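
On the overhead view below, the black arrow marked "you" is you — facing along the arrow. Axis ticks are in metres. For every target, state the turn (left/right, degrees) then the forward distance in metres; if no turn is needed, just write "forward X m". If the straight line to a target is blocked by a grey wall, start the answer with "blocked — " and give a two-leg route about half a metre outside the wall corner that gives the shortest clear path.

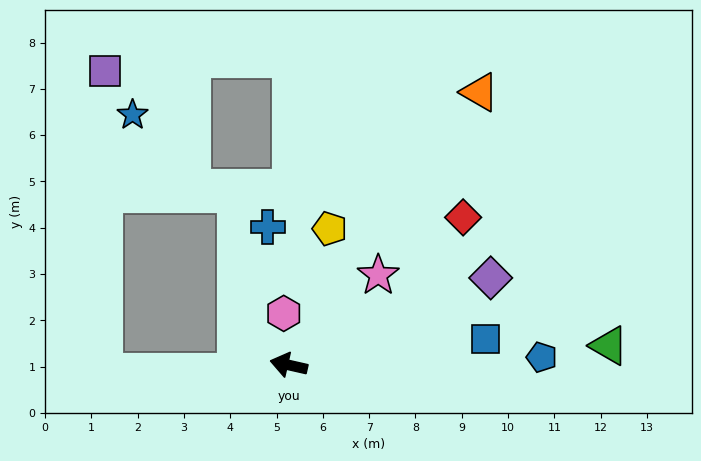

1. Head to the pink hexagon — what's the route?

turn right 72°, forward 1.1 m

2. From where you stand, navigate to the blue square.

turn right 160°, forward 4.3 m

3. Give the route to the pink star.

turn right 122°, forward 2.7 m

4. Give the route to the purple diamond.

turn right 144°, forward 4.7 m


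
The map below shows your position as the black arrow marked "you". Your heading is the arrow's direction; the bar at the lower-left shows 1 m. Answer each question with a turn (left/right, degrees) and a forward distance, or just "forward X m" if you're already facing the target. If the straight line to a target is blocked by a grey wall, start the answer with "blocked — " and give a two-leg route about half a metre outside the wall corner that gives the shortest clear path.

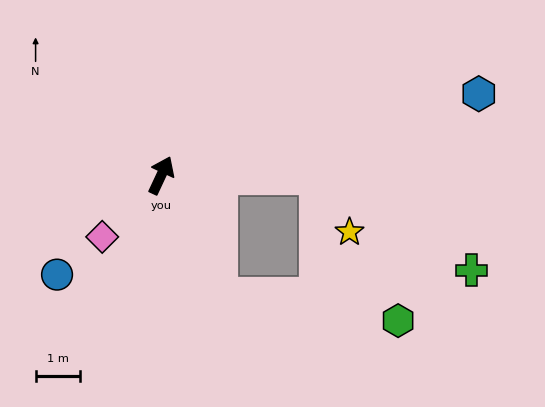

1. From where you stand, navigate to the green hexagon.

blocked — turn right 129°, forward 3.0 m, then turn left 56°, forward 4.1 m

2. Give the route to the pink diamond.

turn left 161°, forward 1.9 m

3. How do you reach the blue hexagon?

turn right 51°, forward 7.4 m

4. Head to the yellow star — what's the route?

blocked — turn right 65°, forward 3.6 m, then turn right 60°, forward 1.4 m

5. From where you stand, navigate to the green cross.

blocked — turn right 65°, forward 3.6 m, then turn right 31°, forward 4.1 m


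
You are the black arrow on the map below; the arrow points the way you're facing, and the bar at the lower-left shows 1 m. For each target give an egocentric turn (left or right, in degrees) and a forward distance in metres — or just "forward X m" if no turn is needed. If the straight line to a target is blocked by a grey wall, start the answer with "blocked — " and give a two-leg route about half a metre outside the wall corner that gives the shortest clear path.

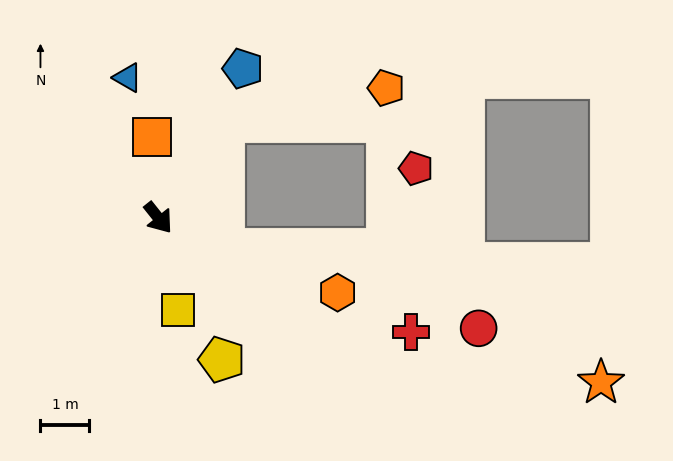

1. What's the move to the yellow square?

turn right 26°, forward 1.9 m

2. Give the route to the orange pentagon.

blocked — turn left 107°, forward 2.4 m, then turn right 44°, forward 3.4 m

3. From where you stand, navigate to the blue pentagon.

turn left 112°, forward 3.5 m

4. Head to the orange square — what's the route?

turn left 146°, forward 1.7 m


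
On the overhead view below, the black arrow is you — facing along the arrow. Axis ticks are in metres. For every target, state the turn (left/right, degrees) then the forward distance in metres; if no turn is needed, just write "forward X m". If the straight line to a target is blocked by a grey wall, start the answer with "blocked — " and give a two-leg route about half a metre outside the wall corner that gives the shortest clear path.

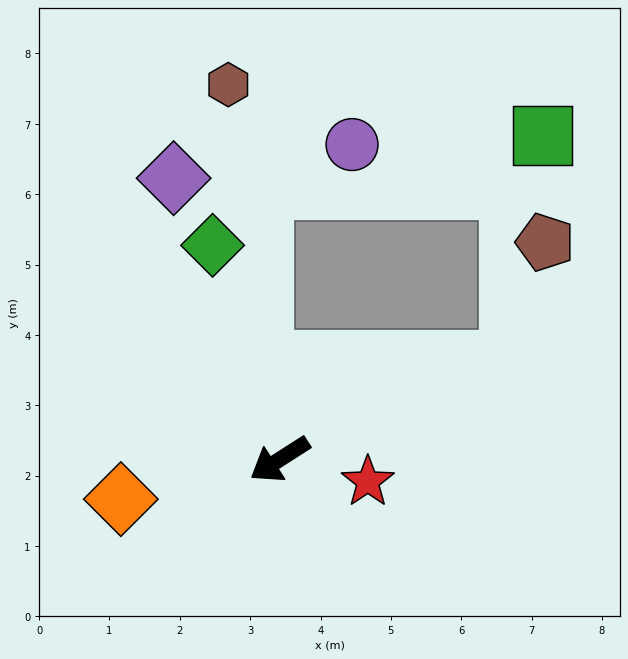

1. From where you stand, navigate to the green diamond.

turn right 105°, forward 3.2 m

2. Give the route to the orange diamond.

turn right 19°, forward 2.3 m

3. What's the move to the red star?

turn left 133°, forward 1.3 m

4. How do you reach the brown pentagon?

blocked — turn left 171°, forward 3.6 m, then turn left 50°, forward 1.8 m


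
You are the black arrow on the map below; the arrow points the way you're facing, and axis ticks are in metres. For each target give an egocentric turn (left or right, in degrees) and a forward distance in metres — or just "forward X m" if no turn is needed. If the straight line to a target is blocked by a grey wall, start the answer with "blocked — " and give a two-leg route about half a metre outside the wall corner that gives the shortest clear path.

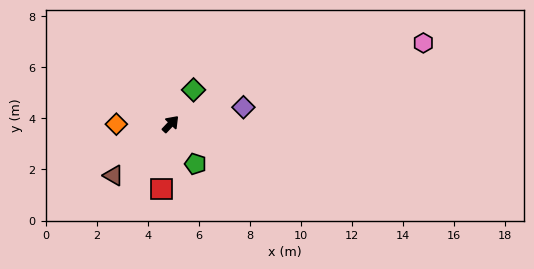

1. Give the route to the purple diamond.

turn right 34°, forward 2.9 m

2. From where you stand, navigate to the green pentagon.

turn right 105°, forward 1.8 m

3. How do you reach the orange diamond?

turn left 134°, forward 2.1 m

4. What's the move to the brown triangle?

turn left 175°, forward 3.0 m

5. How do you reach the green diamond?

turn left 10°, forward 1.6 m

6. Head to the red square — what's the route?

turn right 145°, forward 2.6 m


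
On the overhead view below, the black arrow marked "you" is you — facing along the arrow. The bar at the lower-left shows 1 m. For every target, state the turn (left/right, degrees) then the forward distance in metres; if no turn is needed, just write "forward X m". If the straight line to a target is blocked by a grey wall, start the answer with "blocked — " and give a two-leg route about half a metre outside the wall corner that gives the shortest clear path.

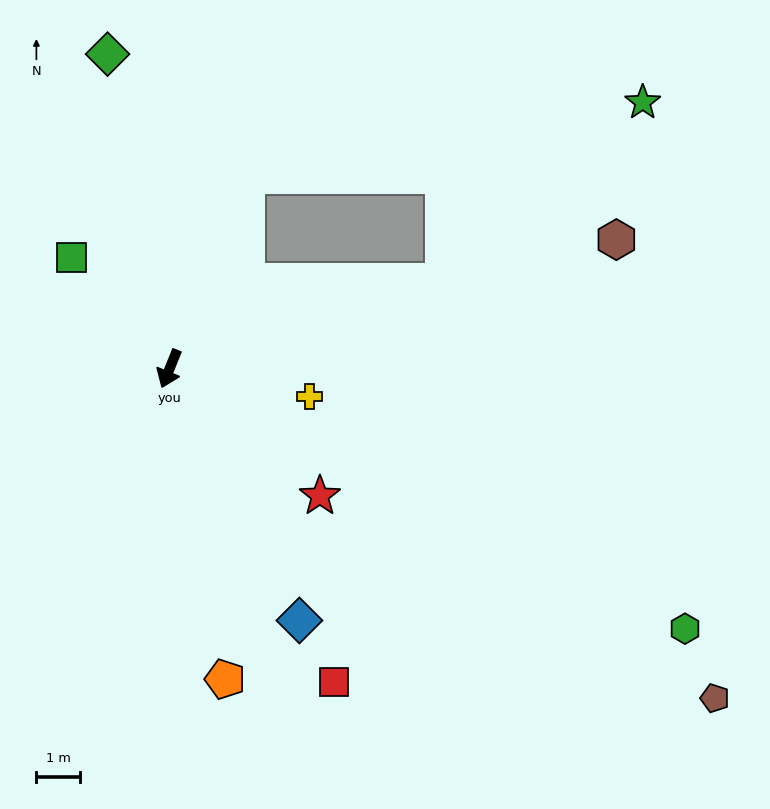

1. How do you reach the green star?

blocked — turn left 130°, forward 6.6 m, then turn left 24°, forward 6.2 m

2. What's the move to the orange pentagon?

turn left 32°, forward 7.3 m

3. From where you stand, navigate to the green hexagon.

turn left 85°, forward 13.3 m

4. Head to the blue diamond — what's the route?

turn left 49°, forward 6.5 m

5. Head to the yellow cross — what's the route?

turn left 101°, forward 3.3 m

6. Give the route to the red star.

turn left 72°, forward 4.5 m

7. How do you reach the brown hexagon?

turn left 128°, forward 10.7 m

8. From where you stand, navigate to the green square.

turn right 117°, forward 3.4 m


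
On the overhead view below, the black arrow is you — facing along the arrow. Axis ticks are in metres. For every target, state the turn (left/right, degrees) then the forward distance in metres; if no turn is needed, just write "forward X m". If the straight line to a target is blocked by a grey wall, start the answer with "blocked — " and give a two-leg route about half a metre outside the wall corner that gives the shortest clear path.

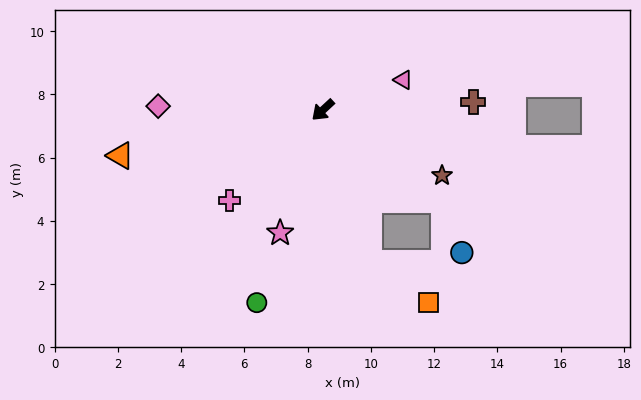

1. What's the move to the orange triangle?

turn right 30°, forward 6.6 m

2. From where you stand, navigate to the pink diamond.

turn right 44°, forward 5.2 m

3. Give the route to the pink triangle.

turn left 158°, forward 2.7 m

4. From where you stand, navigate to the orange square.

blocked — turn left 64°, forward 5.1 m, then turn left 40°, forward 2.3 m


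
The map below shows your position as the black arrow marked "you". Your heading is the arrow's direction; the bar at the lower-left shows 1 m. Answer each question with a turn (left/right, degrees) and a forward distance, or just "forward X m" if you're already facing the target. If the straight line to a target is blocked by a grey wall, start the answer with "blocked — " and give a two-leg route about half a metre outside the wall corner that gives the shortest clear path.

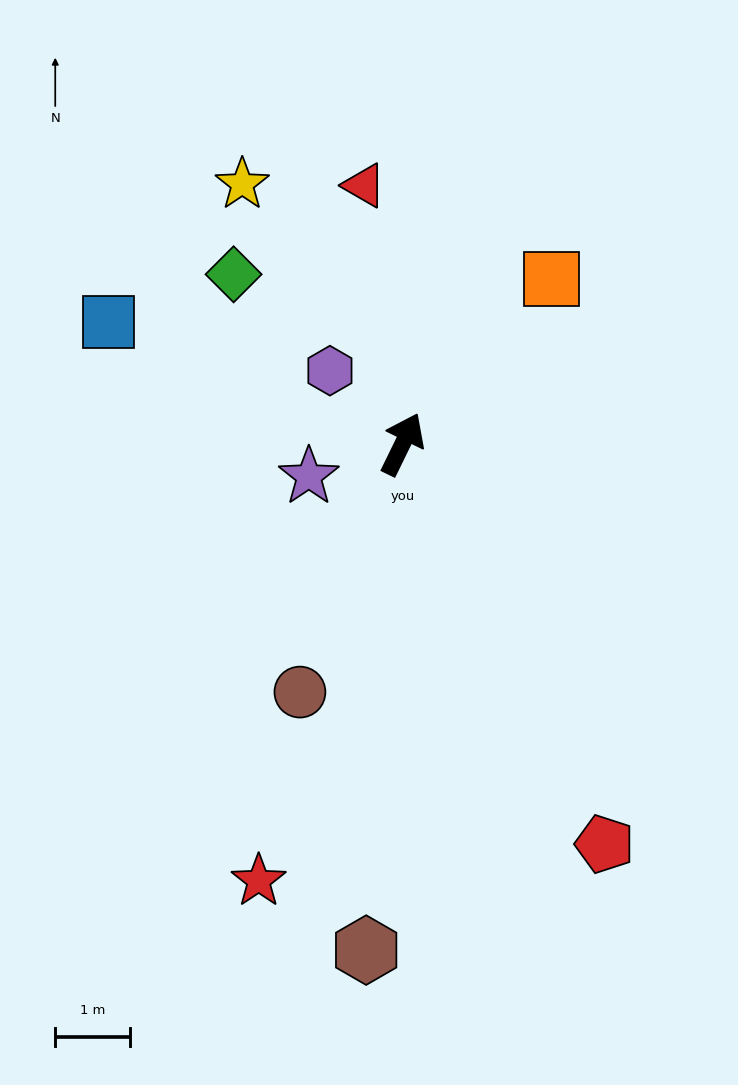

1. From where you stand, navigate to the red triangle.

turn left 34°, forward 3.5 m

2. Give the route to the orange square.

turn right 16°, forward 3.0 m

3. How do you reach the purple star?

turn left 135°, forward 1.3 m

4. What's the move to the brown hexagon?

turn right 158°, forward 6.8 m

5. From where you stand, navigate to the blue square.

turn left 93°, forward 4.3 m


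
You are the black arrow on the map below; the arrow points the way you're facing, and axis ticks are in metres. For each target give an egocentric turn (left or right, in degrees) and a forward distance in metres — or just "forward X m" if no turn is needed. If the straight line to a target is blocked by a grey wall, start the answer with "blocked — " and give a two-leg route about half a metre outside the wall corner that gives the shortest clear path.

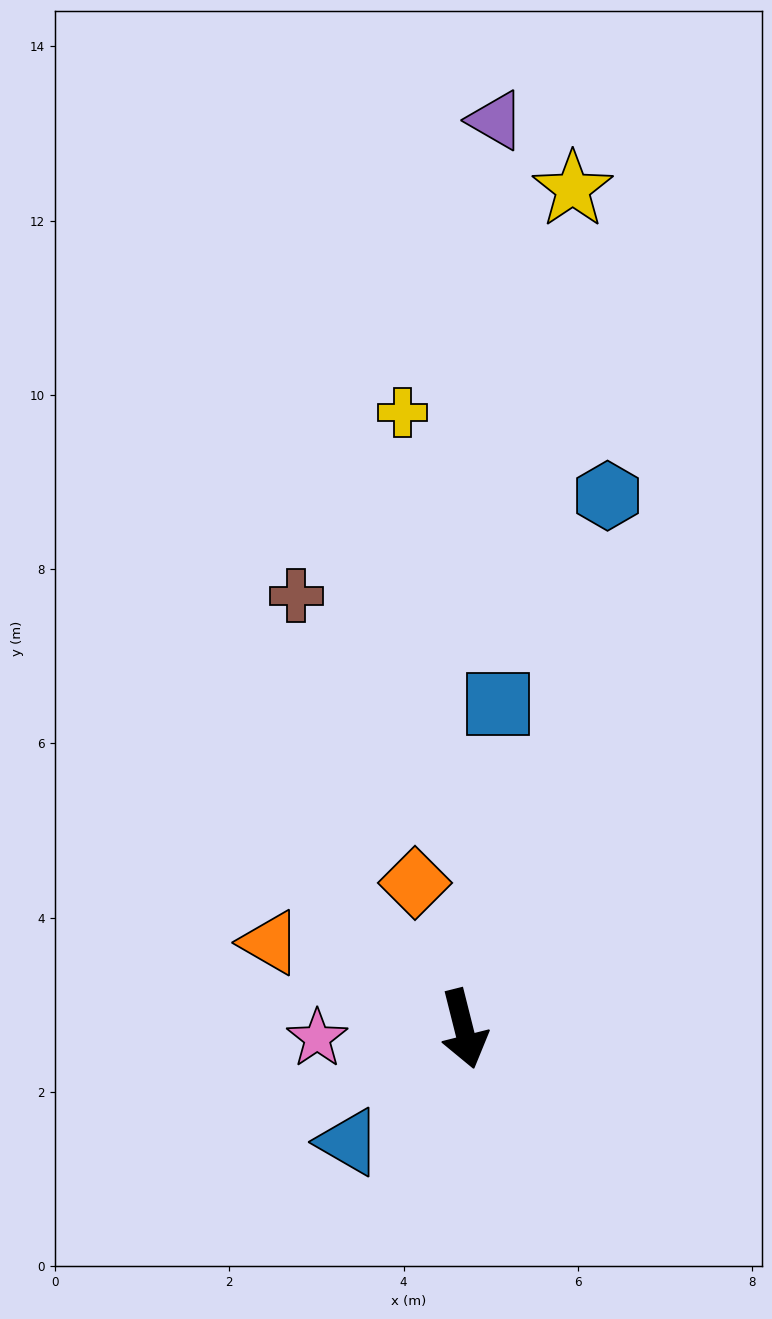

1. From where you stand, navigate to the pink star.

turn right 100°, forward 1.7 m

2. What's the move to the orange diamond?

turn right 176°, forward 1.8 m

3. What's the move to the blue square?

turn left 160°, forward 3.7 m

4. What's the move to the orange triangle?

turn right 128°, forward 2.4 m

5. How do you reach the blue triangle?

turn right 60°, forward 1.9 m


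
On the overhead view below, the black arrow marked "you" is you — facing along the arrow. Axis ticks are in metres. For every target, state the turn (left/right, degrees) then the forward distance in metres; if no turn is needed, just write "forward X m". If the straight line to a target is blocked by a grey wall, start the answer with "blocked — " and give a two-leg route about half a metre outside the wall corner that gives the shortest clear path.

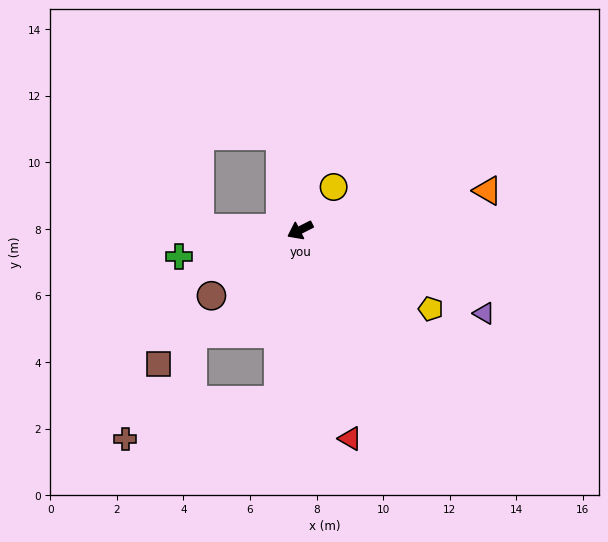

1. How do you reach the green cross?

turn right 15°, forward 3.7 m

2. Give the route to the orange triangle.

turn left 165°, forward 5.8 m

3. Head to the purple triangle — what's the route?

turn left 129°, forward 6.1 m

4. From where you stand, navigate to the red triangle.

turn left 77°, forward 6.4 m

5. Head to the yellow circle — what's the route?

turn right 155°, forward 1.6 m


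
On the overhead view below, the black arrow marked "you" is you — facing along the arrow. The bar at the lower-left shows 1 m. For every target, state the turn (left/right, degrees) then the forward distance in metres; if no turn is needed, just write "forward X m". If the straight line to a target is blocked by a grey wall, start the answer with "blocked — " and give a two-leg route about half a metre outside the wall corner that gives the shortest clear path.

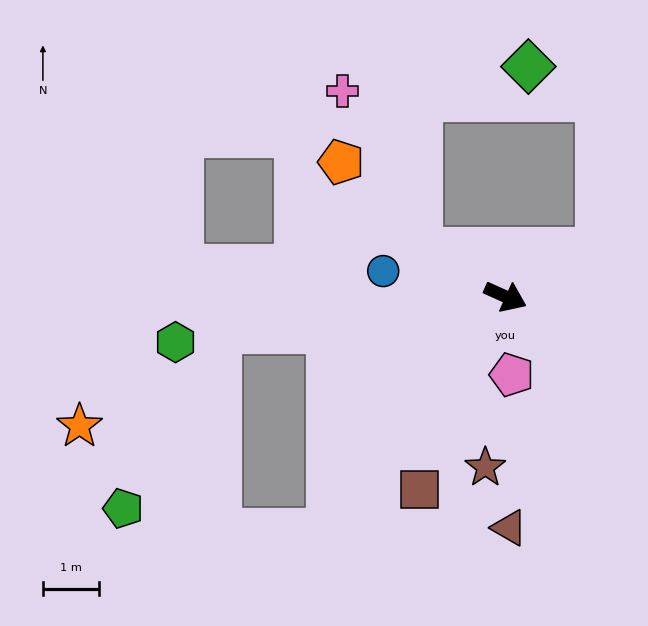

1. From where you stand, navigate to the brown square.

turn right 90°, forward 3.8 m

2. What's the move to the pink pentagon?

turn right 61°, forward 1.4 m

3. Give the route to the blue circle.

turn right 168°, forward 2.2 m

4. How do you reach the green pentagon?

blocked — turn right 149°, forward 5.2 m, then turn left 55°, forward 3.6 m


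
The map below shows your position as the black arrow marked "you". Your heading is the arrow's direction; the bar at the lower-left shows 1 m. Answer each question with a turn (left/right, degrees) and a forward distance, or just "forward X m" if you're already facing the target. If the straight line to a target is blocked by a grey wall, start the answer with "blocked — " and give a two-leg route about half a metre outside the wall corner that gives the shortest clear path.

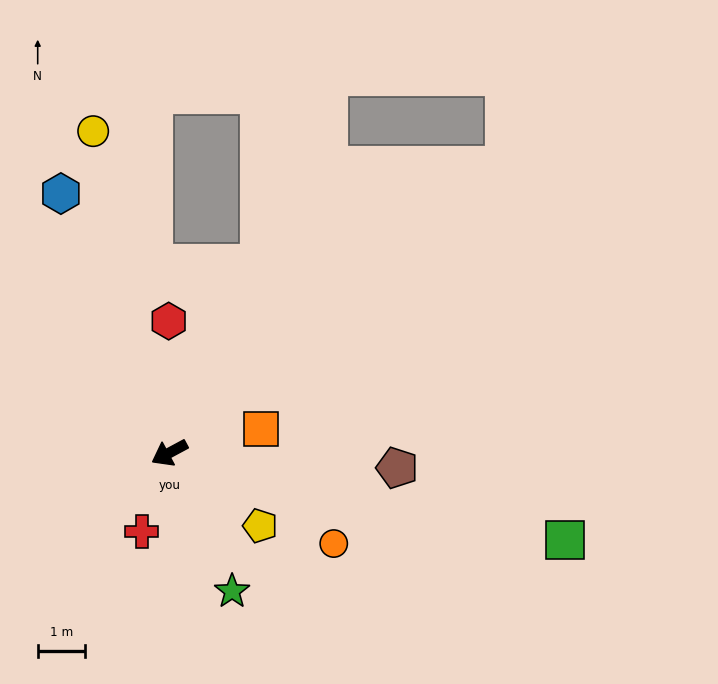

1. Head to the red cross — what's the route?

turn left 42°, forward 1.8 m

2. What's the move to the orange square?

turn left 167°, forward 2.0 m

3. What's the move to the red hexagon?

turn right 118°, forward 2.8 m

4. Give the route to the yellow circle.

turn right 105°, forward 7.0 m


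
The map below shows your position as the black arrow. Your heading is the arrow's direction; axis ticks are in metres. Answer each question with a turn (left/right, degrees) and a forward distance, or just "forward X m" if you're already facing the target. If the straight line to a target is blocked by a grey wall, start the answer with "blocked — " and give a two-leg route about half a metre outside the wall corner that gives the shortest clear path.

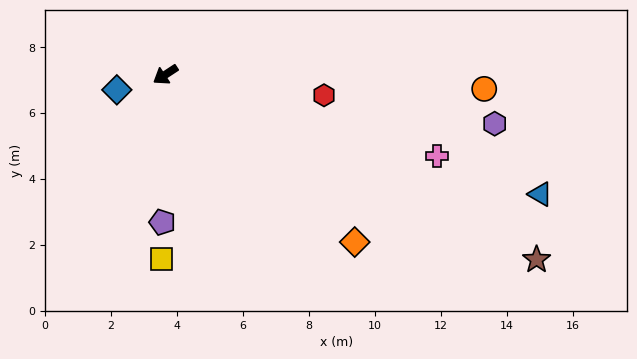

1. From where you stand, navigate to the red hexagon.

turn left 139°, forward 4.8 m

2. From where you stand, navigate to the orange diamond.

turn left 105°, forward 7.7 m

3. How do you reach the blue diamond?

turn right 16°, forward 1.5 m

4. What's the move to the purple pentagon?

turn left 56°, forward 4.5 m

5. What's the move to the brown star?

turn left 120°, forward 12.6 m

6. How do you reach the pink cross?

turn left 130°, forward 8.6 m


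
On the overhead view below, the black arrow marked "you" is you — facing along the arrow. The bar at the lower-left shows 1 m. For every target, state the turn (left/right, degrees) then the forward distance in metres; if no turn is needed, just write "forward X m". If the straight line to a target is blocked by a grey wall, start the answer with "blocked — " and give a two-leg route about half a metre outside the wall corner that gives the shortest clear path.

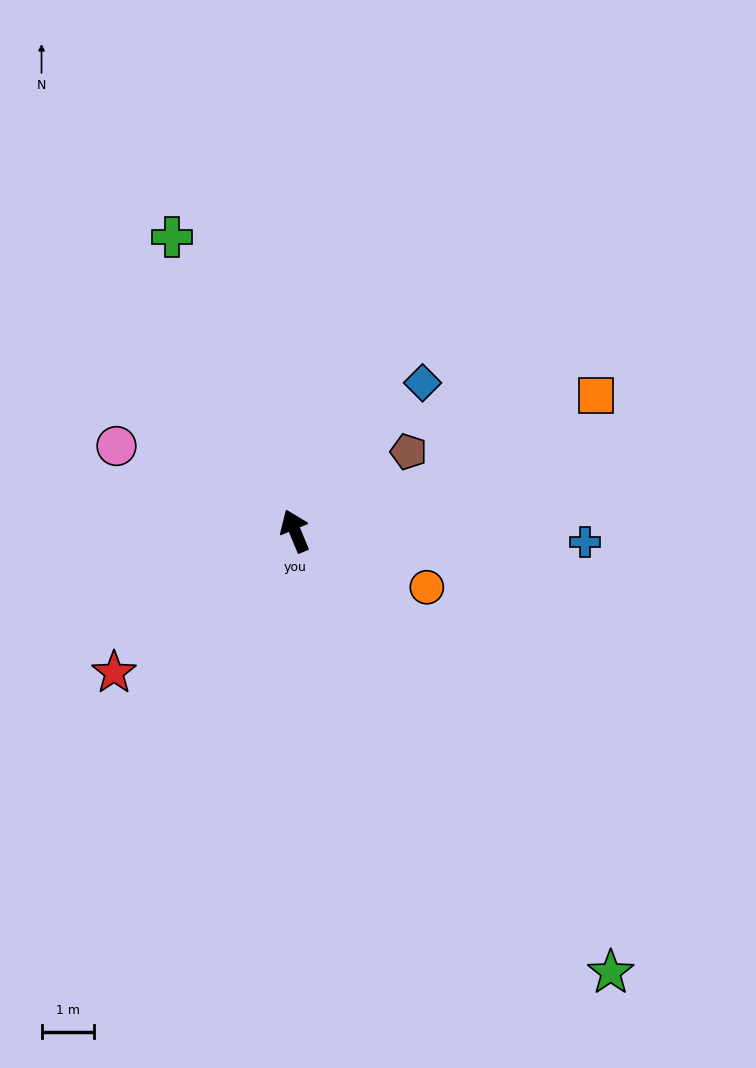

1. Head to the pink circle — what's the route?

turn left 42°, forward 3.8 m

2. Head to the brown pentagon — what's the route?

turn right 78°, forward 2.6 m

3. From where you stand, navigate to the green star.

turn right 167°, forward 10.3 m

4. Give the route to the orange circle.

turn right 136°, forward 2.7 m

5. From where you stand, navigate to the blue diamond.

turn right 63°, forward 3.7 m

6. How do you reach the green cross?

forward 6.1 m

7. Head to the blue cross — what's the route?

turn right 115°, forward 5.5 m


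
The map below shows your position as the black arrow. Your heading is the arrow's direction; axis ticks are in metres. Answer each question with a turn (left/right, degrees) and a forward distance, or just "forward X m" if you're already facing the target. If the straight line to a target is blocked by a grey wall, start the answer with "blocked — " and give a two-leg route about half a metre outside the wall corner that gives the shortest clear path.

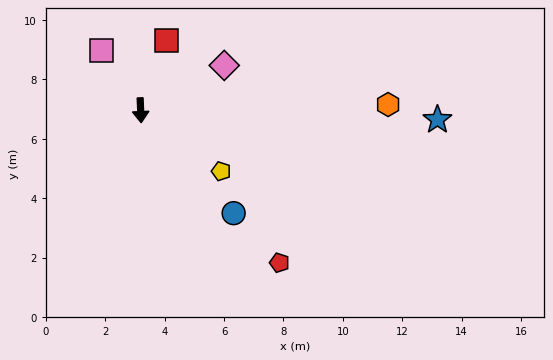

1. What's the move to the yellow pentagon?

turn left 50°, forward 3.4 m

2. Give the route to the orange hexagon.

turn left 89°, forward 8.3 m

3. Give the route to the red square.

turn left 157°, forward 2.5 m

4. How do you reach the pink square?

turn right 149°, forward 2.4 m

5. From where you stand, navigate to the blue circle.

turn left 40°, forward 4.7 m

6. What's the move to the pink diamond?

turn left 116°, forward 3.2 m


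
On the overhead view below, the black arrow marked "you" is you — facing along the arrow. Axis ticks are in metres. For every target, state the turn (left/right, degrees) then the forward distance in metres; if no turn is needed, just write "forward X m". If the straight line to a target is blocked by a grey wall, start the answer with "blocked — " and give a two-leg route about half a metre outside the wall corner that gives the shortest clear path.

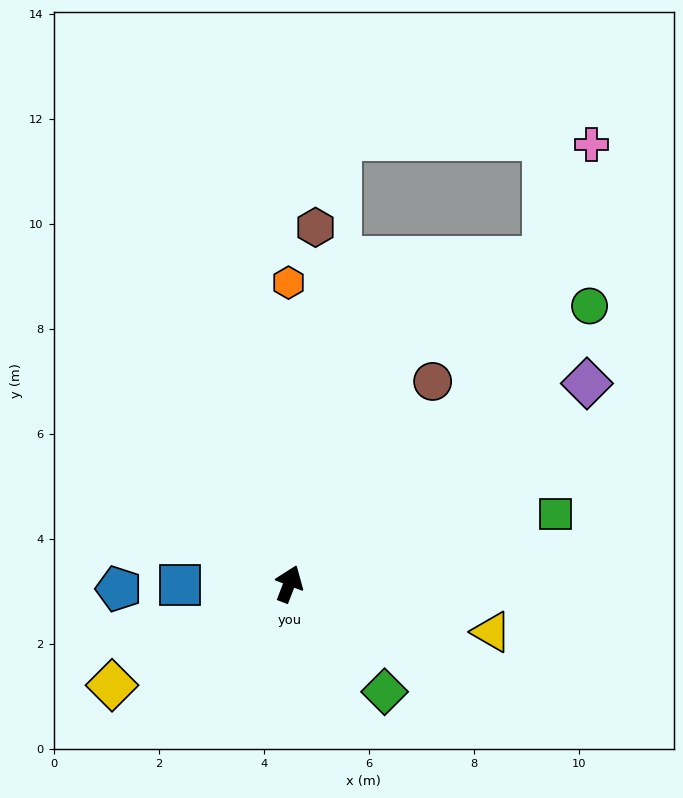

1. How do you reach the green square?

turn right 54°, forward 5.2 m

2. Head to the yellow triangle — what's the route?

turn right 82°, forward 4.0 m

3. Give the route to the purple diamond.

turn right 35°, forward 6.8 m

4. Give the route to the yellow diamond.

turn left 141°, forward 3.9 m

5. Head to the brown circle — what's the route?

turn right 14°, forward 4.7 m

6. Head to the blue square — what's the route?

turn left 112°, forward 2.1 m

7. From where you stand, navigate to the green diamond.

turn right 117°, forward 2.7 m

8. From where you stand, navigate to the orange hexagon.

turn left 21°, forward 5.7 m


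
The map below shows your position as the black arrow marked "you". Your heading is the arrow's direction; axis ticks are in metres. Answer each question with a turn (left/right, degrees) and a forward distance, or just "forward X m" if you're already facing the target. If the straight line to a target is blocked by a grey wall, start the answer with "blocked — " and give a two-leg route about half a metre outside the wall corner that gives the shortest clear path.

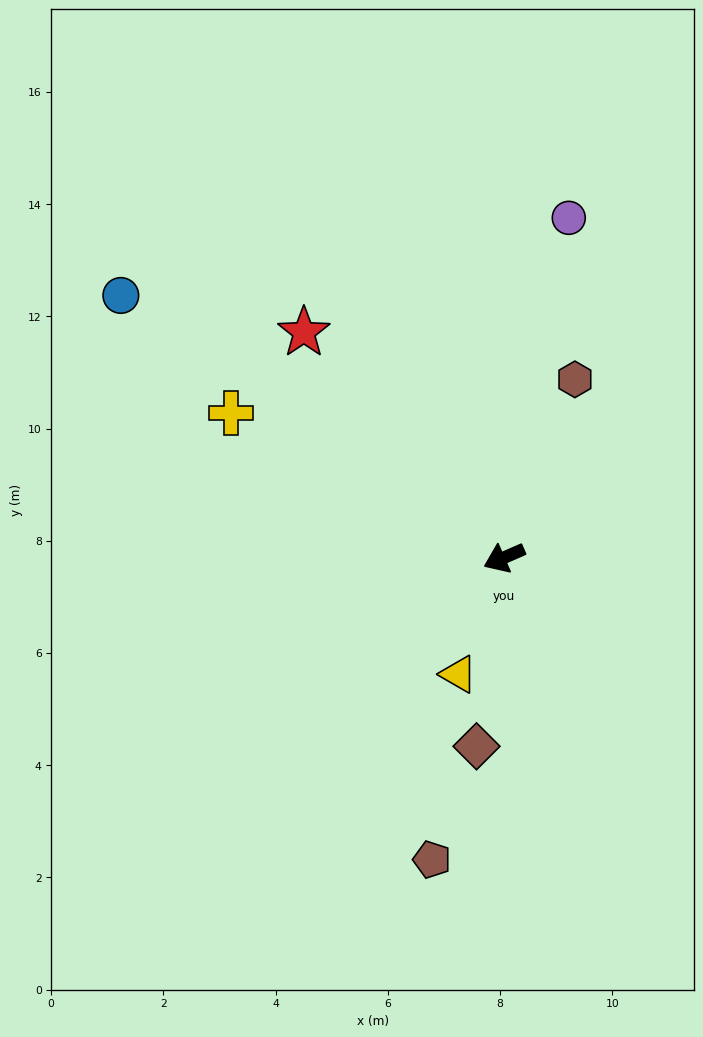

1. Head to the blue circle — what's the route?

turn right 58°, forward 8.3 m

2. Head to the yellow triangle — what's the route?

turn left 45°, forward 2.2 m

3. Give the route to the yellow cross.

turn right 52°, forward 5.5 m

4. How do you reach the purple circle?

turn right 124°, forward 6.2 m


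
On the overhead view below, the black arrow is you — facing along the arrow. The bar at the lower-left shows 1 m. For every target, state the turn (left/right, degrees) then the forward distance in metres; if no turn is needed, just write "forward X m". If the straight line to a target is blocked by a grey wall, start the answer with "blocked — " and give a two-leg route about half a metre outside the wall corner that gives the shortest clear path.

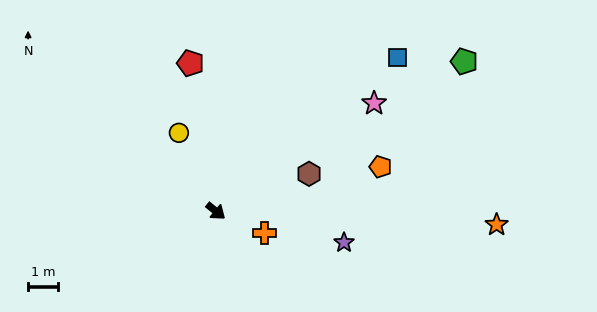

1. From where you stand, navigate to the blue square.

turn left 79°, forward 8.0 m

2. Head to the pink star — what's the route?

turn left 73°, forward 6.4 m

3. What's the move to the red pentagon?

turn left 139°, forward 5.0 m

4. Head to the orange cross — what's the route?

turn left 15°, forward 1.8 m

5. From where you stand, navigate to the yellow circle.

turn left 154°, forward 2.9 m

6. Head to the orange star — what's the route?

turn left 36°, forward 9.5 m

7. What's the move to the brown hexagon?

turn left 61°, forward 3.4 m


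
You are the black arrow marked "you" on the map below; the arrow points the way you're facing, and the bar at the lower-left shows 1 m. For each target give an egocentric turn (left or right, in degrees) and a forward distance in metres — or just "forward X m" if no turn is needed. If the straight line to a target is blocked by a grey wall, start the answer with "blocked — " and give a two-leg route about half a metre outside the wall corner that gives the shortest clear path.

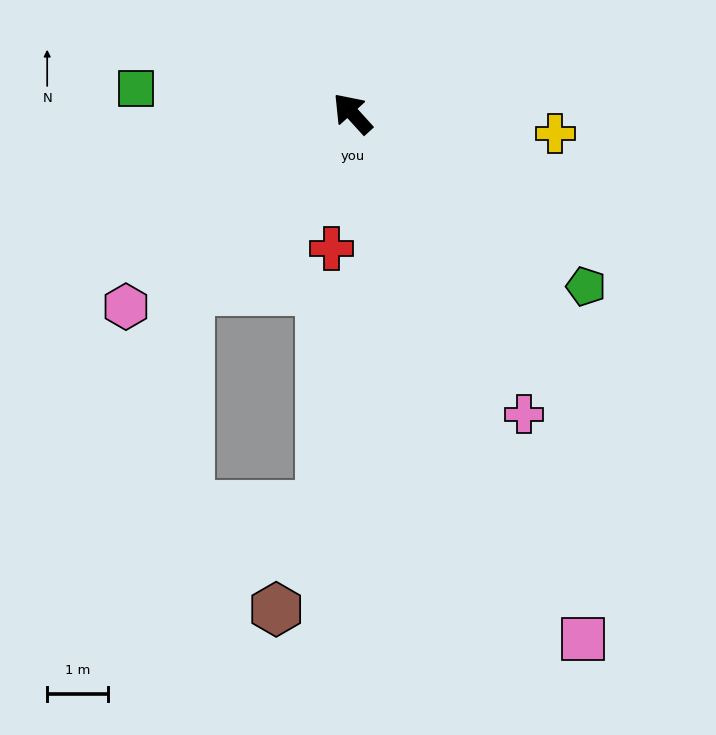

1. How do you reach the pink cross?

turn left 167°, forward 5.7 m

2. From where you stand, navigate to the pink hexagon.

turn left 88°, forward 4.9 m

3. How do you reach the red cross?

turn left 129°, forward 2.2 m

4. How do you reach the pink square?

turn left 161°, forward 9.4 m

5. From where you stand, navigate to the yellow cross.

turn right 138°, forward 3.3 m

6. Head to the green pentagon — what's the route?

turn right 169°, forward 4.7 m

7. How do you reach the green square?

turn left 41°, forward 3.6 m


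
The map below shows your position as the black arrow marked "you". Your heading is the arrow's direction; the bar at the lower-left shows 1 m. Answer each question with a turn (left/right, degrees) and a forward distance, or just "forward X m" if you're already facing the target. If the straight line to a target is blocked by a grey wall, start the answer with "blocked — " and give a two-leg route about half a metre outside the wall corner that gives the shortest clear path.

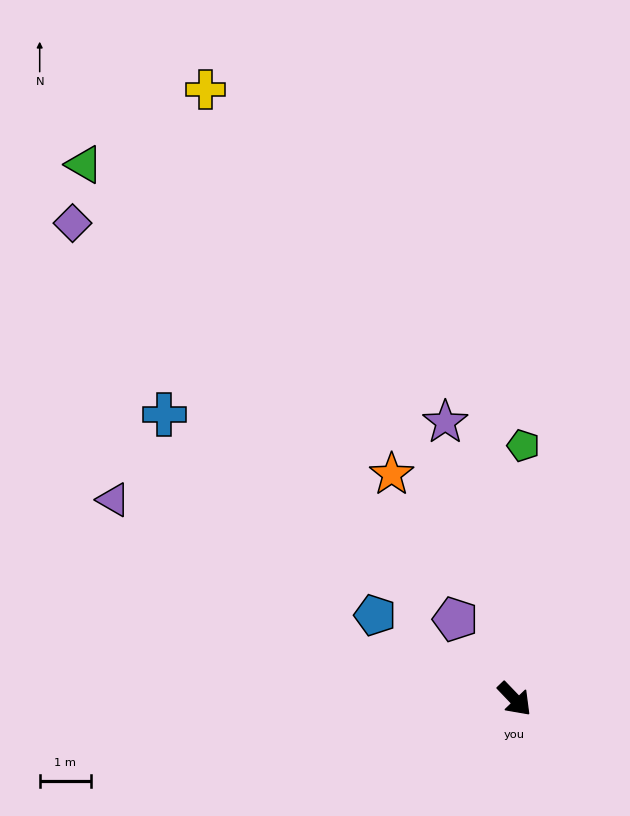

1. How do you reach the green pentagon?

turn left 134°, forward 5.0 m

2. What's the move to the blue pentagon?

turn right 165°, forward 3.2 m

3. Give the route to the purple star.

turn left 150°, forward 5.6 m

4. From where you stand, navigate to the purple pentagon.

turn left 173°, forward 2.0 m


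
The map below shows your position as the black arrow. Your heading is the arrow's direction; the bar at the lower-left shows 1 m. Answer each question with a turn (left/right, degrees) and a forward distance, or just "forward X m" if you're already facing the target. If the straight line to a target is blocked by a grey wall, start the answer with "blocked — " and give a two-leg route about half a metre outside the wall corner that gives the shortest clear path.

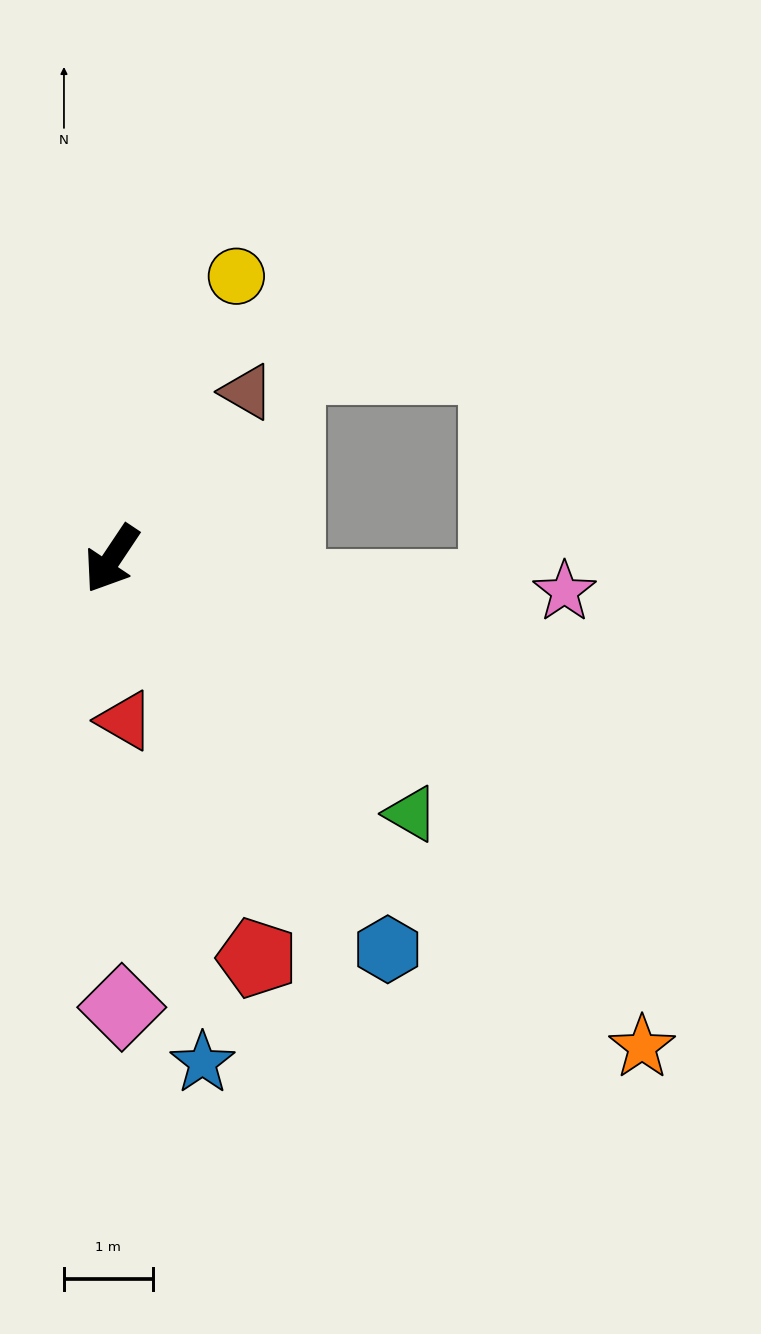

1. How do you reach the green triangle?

turn left 83°, forward 4.4 m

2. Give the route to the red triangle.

turn left 38°, forward 1.8 m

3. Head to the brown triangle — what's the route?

turn left 175°, forward 2.4 m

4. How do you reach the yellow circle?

turn right 170°, forward 3.5 m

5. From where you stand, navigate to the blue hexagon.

turn left 69°, forward 5.4 m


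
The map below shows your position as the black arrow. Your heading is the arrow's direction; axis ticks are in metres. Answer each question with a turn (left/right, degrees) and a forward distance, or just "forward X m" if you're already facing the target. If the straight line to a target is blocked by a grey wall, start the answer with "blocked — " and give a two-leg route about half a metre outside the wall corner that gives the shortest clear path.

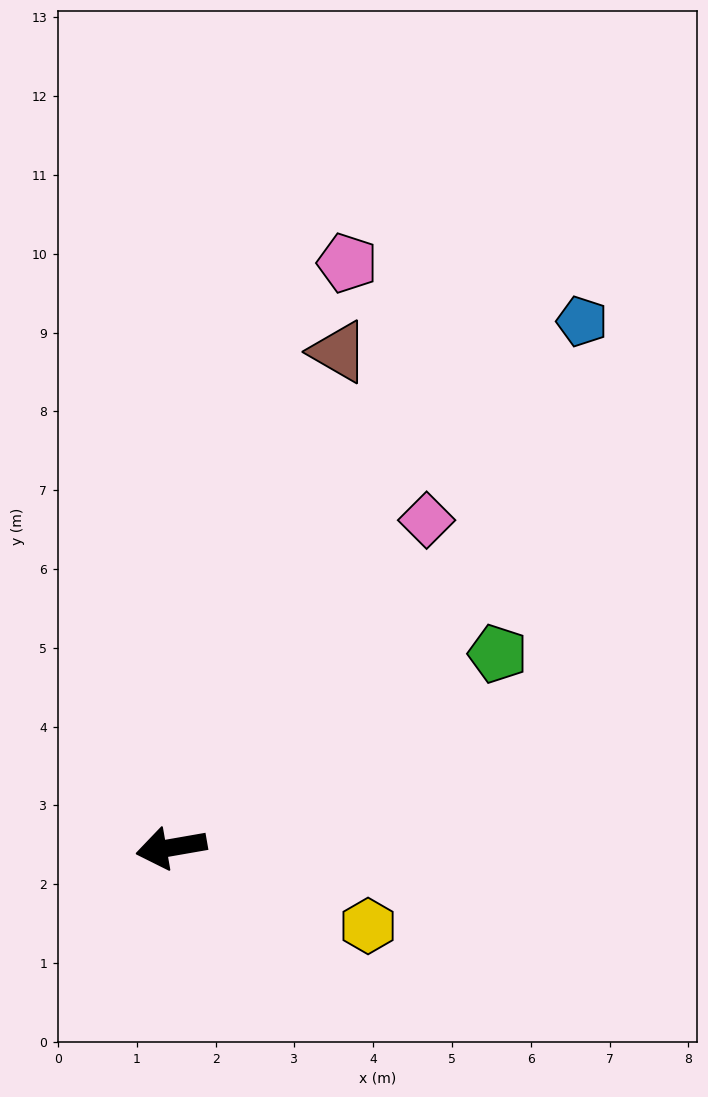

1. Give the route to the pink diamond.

turn right 138°, forward 5.3 m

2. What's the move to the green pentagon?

turn right 159°, forward 4.8 m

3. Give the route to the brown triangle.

turn right 119°, forward 6.6 m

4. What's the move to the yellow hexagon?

turn left 148°, forward 2.7 m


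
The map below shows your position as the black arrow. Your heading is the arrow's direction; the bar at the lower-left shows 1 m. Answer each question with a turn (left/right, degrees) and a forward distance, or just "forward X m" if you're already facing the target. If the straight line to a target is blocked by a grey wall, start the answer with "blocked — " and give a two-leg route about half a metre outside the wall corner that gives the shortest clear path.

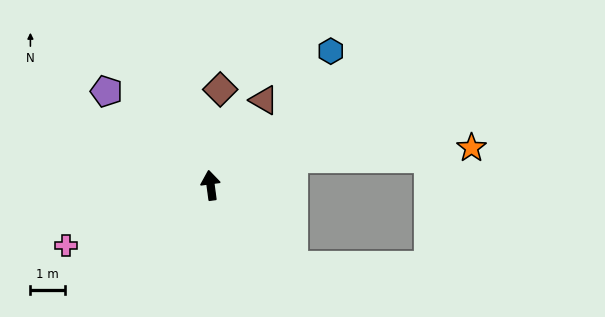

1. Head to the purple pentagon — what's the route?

turn left 40°, forward 4.0 m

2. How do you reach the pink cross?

turn left 105°, forward 4.5 m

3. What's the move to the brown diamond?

turn right 13°, forward 2.8 m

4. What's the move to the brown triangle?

turn right 40°, forward 2.9 m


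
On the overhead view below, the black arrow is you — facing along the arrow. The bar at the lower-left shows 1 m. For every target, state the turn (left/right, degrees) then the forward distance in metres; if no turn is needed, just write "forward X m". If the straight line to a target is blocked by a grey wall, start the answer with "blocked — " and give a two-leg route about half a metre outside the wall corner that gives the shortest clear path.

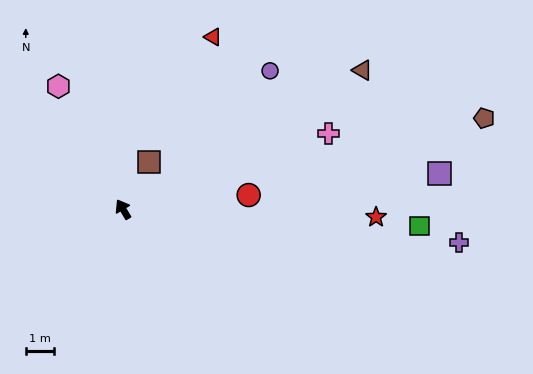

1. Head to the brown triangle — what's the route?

turn right 91°, forward 10.0 m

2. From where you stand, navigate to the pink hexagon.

turn right 3°, forward 5.0 m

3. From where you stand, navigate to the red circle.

turn right 114°, forward 4.6 m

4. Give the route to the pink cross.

turn right 101°, forward 7.9 m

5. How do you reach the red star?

turn right 123°, forward 9.1 m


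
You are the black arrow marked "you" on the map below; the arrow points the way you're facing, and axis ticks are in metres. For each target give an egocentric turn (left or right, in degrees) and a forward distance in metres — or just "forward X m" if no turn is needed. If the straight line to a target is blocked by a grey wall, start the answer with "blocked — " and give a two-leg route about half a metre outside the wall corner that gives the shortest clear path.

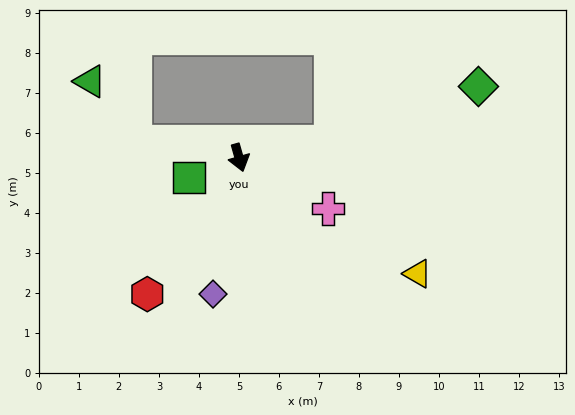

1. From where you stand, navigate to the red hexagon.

turn right 50°, forward 4.1 m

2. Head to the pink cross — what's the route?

turn left 44°, forward 2.6 m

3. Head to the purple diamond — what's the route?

turn right 27°, forward 3.5 m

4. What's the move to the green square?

turn right 84°, forward 1.3 m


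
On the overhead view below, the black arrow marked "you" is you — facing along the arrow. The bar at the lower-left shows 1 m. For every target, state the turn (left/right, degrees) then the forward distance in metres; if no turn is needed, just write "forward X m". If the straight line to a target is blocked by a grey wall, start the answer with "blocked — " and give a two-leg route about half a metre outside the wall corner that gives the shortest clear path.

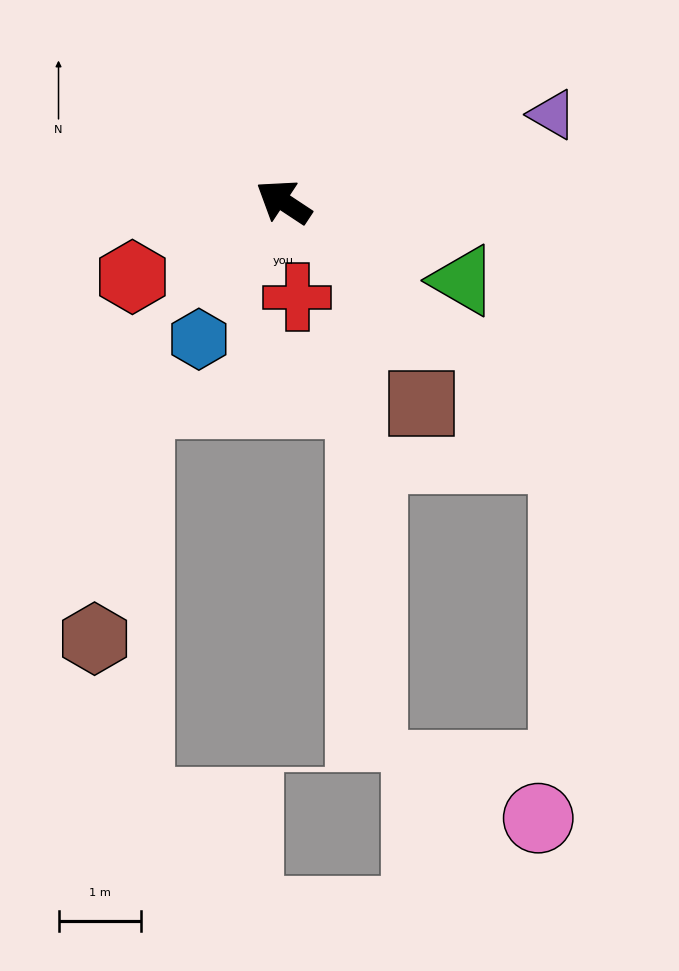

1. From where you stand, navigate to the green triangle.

turn right 170°, forward 2.4 m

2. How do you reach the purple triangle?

turn right 129°, forward 3.4 m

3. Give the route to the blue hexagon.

turn left 92°, forward 2.0 m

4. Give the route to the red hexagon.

turn left 60°, forward 2.1 m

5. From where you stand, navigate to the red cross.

turn left 132°, forward 1.2 m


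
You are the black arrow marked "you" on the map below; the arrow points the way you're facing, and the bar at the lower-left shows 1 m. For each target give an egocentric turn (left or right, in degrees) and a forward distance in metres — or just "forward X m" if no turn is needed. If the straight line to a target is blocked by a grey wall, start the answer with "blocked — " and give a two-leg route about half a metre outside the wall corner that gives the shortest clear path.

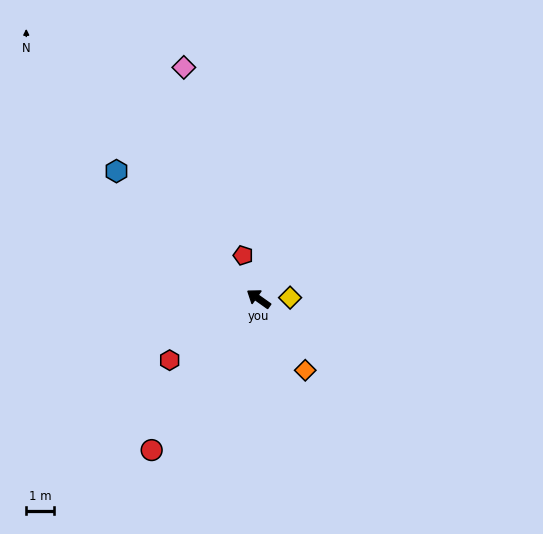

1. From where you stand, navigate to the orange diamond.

turn left 158°, forward 3.0 m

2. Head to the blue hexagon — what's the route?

turn right 7°, forward 6.8 m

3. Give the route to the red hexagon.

turn left 70°, forward 3.8 m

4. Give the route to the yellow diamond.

turn right 143°, forward 1.1 m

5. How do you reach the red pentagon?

turn right 35°, forward 1.6 m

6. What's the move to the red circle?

turn left 90°, forward 6.6 m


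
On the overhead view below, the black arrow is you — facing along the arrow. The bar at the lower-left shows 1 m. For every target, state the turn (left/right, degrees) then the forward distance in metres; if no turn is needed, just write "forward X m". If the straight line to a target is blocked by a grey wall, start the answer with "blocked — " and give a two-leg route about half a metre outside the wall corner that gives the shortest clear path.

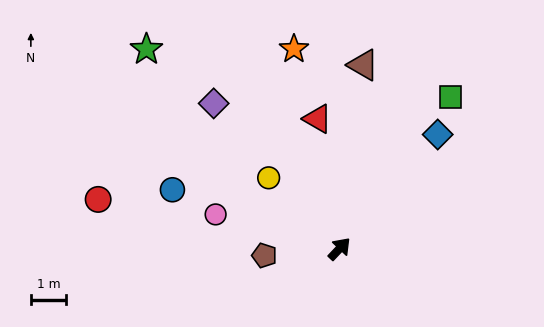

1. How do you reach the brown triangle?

turn left 36°, forward 5.3 m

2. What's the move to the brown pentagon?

turn left 138°, forward 2.1 m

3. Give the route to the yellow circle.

turn left 88°, forward 2.9 m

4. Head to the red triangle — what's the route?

turn left 53°, forward 3.8 m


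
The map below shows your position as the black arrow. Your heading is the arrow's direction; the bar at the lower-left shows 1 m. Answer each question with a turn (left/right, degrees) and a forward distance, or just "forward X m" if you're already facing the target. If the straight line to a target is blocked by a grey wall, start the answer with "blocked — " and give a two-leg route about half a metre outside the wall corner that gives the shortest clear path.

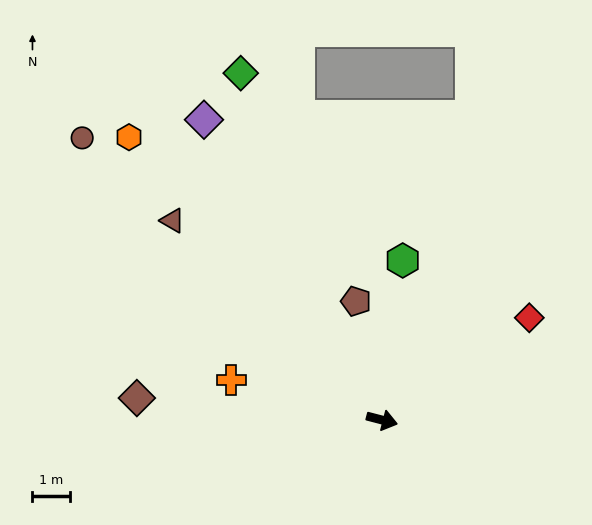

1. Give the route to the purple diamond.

turn left 135°, forward 9.3 m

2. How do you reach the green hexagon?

turn left 97°, forward 4.3 m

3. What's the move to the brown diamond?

turn right 171°, forward 6.6 m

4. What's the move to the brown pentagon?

turn left 117°, forward 3.3 m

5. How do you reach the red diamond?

turn left 49°, forward 4.8 m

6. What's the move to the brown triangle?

turn left 151°, forward 7.7 m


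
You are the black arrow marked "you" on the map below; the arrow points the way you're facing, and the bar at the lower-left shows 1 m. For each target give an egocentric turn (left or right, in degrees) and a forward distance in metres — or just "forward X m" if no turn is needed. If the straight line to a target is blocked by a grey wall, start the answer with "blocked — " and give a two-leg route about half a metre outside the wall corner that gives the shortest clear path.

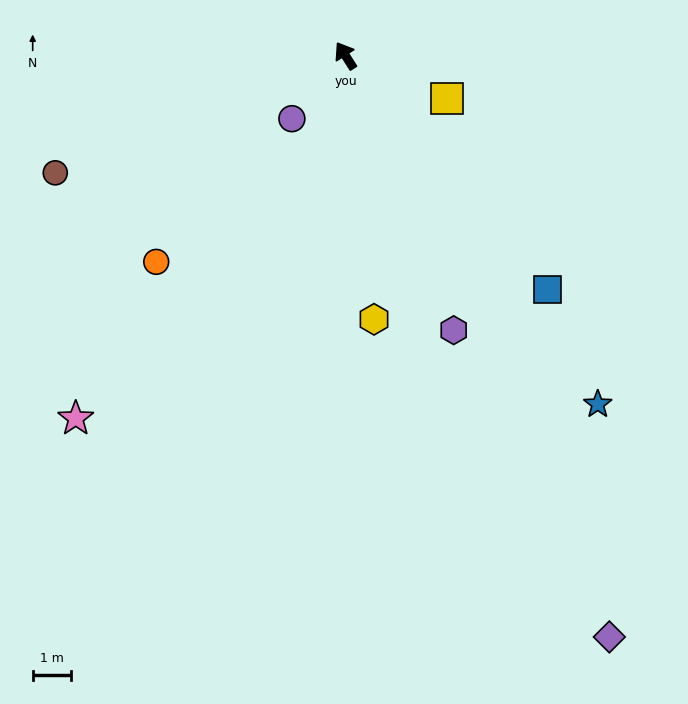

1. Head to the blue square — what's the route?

turn right 172°, forward 8.1 m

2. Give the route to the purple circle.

turn left 107°, forward 2.2 m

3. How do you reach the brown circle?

turn left 79°, forward 8.2 m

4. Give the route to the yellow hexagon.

turn left 154°, forward 7.0 m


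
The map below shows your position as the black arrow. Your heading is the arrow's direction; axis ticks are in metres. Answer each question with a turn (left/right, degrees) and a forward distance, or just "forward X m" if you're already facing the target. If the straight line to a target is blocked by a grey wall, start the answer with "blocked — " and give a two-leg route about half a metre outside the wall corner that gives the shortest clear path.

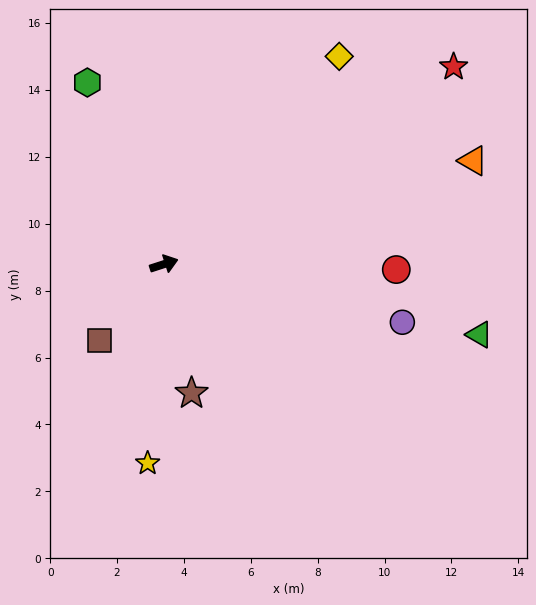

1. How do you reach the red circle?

turn right 19°, forward 7.0 m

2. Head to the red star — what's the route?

turn left 16°, forward 10.5 m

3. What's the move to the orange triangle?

forward 9.7 m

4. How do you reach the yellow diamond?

turn left 32°, forward 8.1 m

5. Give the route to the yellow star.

turn right 113°, forward 6.0 m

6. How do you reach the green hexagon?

turn left 95°, forward 5.9 m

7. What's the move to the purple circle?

turn right 32°, forward 7.3 m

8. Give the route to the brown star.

turn right 96°, forward 3.9 m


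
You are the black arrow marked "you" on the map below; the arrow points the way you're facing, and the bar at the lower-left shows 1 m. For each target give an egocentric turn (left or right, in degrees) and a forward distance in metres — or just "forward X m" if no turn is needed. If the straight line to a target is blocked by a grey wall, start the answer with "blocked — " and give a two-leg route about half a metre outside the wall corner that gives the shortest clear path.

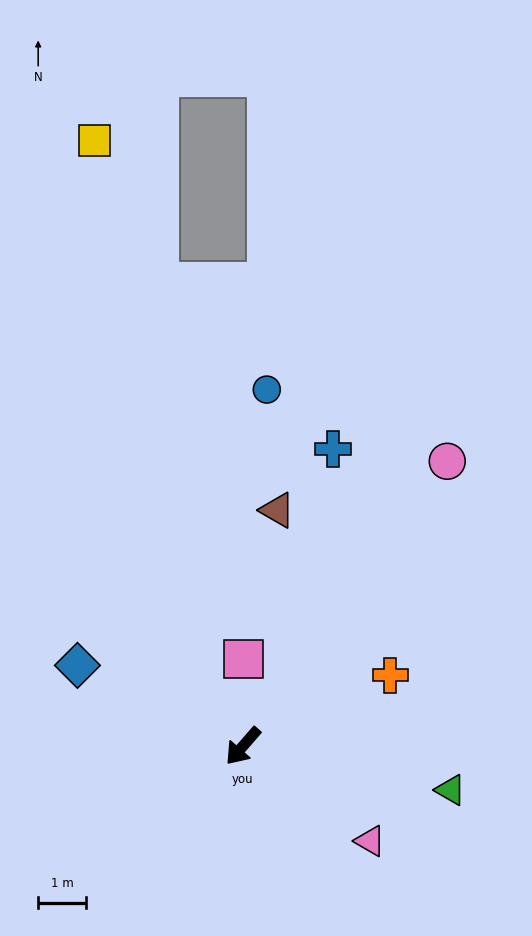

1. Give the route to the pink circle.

turn right 175°, forward 7.3 m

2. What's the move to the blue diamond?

turn right 75°, forward 3.8 m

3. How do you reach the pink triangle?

turn left 94°, forward 3.3 m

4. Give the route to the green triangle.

turn left 119°, forward 4.4 m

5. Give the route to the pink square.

turn right 139°, forward 1.8 m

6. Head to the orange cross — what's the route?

turn left 157°, forward 3.4 m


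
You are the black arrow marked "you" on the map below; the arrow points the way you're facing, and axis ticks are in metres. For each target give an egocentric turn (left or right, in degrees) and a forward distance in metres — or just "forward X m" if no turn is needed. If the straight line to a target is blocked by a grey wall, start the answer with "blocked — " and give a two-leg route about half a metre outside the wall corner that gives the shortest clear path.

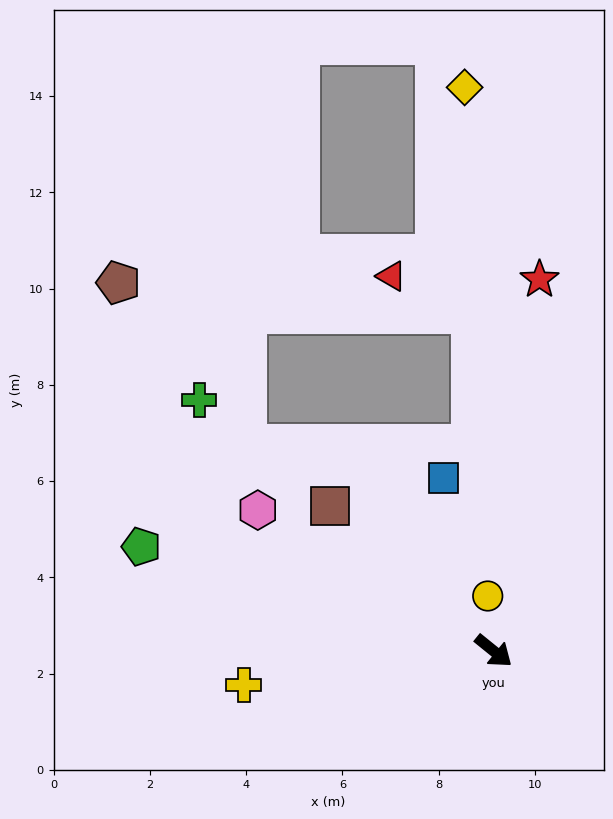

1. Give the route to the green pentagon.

turn right 158°, forward 7.6 m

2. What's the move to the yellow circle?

turn left 135°, forward 1.1 m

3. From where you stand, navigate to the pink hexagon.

turn right 172°, forward 5.7 m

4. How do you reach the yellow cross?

turn right 133°, forward 5.2 m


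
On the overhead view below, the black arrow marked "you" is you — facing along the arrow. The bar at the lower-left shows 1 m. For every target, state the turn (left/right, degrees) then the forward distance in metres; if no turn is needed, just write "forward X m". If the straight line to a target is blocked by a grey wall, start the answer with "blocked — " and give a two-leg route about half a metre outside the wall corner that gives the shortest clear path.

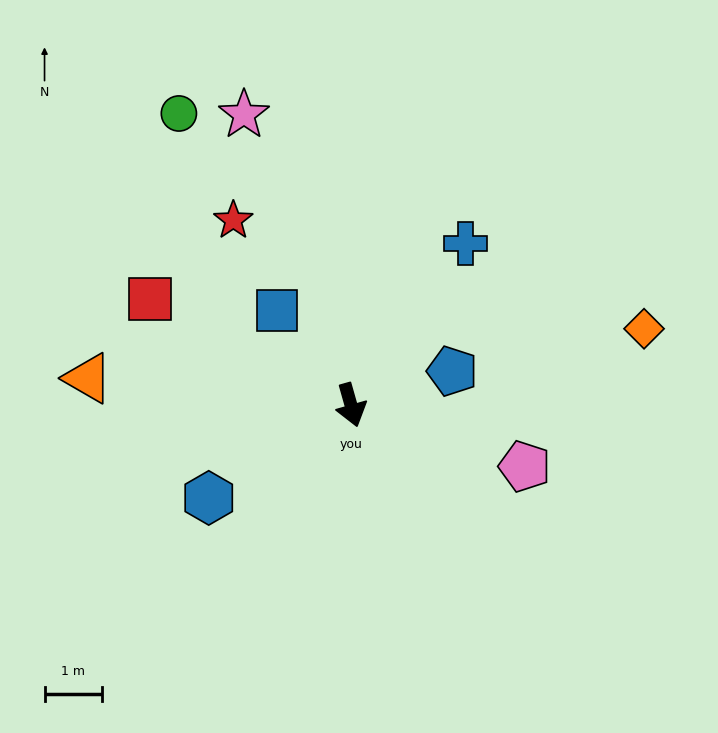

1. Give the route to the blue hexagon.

turn right 73°, forward 3.0 m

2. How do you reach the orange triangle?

turn right 112°, forward 4.6 m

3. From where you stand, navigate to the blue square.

turn right 158°, forward 2.1 m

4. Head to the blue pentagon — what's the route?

turn left 93°, forward 1.9 m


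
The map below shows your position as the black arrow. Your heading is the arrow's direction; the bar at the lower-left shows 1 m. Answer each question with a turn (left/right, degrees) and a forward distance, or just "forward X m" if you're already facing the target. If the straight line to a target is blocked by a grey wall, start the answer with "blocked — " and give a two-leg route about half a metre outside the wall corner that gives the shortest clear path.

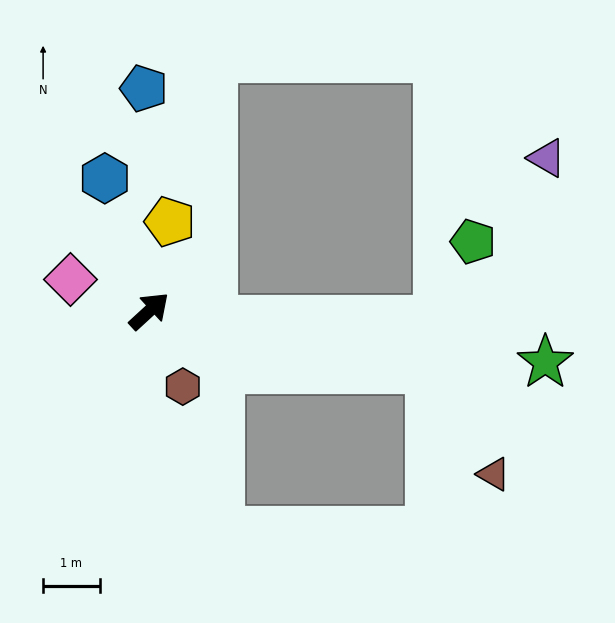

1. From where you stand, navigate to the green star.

turn right 50°, forward 7.1 m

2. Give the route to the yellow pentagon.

turn left 34°, forward 1.6 m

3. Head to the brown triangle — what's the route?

blocked — turn right 54°, forward 5.1 m, then turn right 47°, forward 2.2 m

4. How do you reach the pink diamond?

turn left 116°, forward 1.5 m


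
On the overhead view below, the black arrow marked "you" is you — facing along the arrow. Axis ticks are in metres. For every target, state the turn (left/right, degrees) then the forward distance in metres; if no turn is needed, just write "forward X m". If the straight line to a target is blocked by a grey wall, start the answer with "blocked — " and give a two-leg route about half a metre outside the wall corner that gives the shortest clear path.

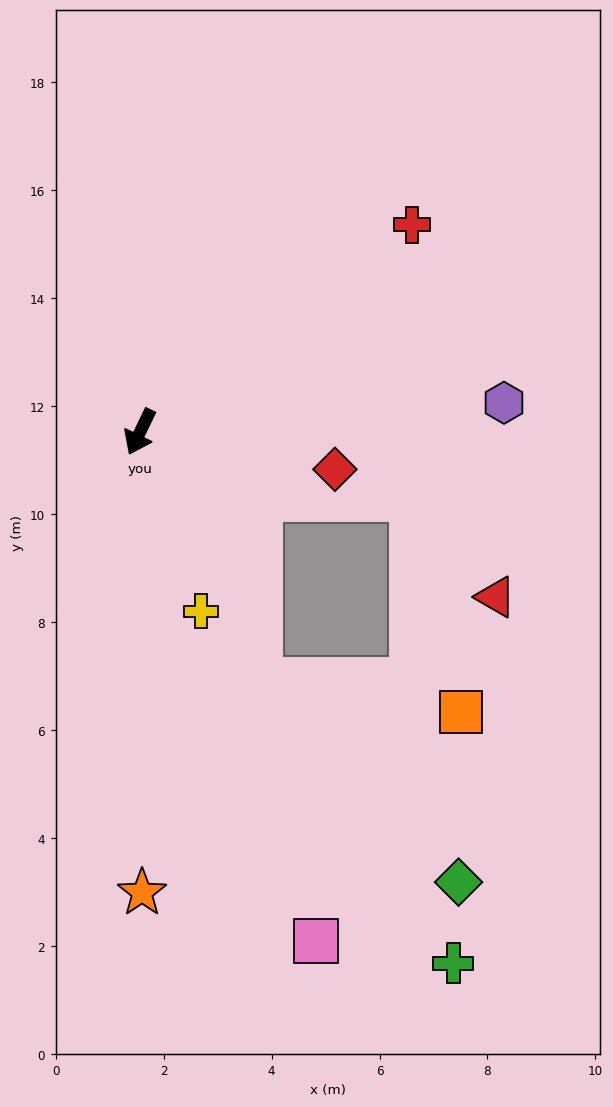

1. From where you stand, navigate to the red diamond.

turn left 105°, forward 3.7 m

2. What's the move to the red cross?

turn left 153°, forward 6.3 m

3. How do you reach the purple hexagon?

turn left 120°, forward 6.8 m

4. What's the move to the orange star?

turn left 26°, forward 8.5 m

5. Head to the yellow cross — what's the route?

turn left 45°, forward 3.5 m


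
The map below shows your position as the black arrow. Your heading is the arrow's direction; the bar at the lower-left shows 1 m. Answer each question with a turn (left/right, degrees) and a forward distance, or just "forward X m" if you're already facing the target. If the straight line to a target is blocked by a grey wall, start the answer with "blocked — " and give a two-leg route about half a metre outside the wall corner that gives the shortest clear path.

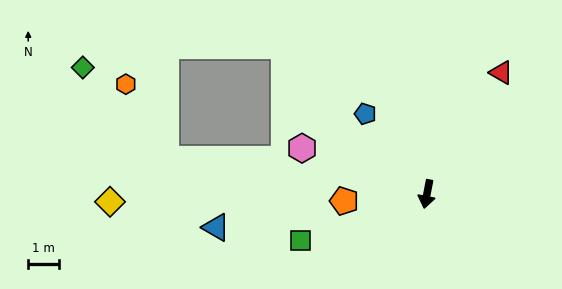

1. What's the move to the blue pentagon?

turn right 132°, forward 3.2 m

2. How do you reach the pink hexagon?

turn right 99°, forward 4.3 m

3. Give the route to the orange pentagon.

turn right 74°, forward 2.7 m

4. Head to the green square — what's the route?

turn right 59°, forward 4.3 m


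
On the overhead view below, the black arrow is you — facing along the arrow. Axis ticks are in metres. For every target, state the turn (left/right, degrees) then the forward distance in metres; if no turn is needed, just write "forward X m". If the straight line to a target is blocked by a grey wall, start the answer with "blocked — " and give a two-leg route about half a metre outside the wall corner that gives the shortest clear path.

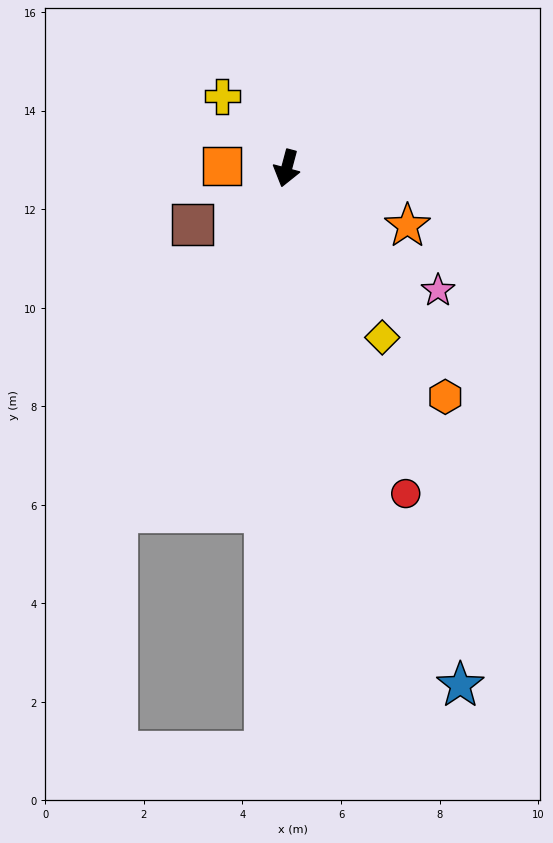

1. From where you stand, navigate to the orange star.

turn left 80°, forward 2.7 m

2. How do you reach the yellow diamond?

turn left 44°, forward 3.9 m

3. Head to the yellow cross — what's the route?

turn right 123°, forward 2.0 m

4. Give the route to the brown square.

turn right 44°, forward 2.2 m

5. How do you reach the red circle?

turn left 35°, forward 7.0 m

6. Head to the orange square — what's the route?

turn right 77°, forward 1.3 m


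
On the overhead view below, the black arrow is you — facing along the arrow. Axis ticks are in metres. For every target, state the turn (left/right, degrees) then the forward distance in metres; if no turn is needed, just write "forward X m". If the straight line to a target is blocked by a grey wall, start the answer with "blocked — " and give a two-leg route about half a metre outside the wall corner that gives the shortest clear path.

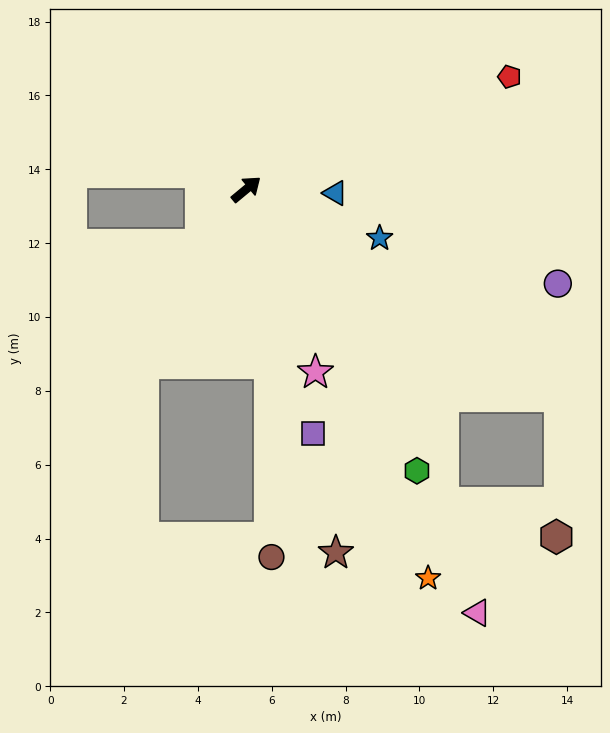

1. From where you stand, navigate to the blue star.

turn right 60°, forward 3.8 m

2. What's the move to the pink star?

turn right 109°, forward 5.3 m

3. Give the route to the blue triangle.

turn right 42°, forward 2.4 m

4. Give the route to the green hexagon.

turn right 98°, forward 8.9 m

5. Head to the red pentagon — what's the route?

turn right 17°, forward 7.8 m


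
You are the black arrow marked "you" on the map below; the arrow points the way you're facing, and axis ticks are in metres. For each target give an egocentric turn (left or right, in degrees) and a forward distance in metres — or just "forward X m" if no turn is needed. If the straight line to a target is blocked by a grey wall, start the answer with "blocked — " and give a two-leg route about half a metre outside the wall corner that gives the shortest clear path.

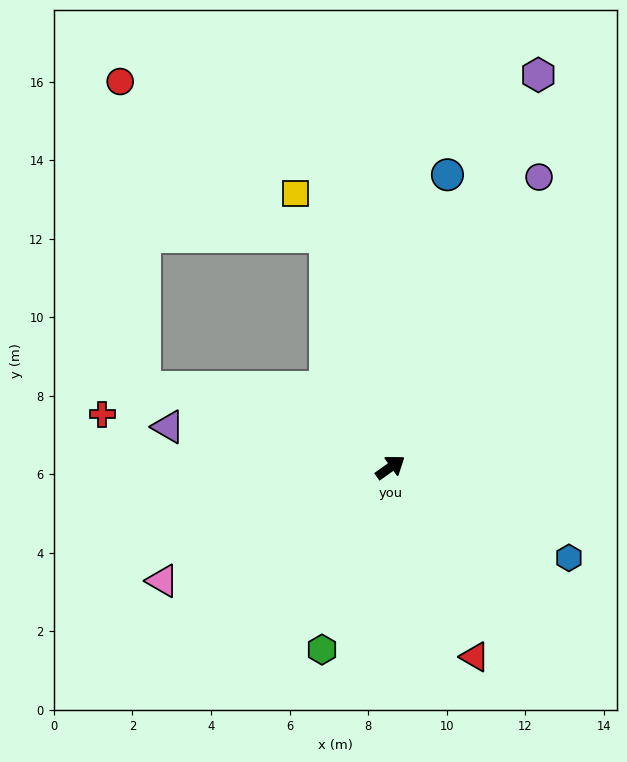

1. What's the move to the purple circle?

turn left 27°, forward 8.3 m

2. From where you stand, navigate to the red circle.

blocked — turn left 127°, forward 6.6 m, then turn right 68°, forward 7.8 m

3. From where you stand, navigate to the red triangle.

turn right 102°, forward 5.3 m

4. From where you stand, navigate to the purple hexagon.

turn left 34°, forward 10.7 m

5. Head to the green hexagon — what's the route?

turn right 146°, forward 5.0 m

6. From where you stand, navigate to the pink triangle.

turn left 171°, forward 6.5 m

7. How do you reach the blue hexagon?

turn right 62°, forward 5.1 m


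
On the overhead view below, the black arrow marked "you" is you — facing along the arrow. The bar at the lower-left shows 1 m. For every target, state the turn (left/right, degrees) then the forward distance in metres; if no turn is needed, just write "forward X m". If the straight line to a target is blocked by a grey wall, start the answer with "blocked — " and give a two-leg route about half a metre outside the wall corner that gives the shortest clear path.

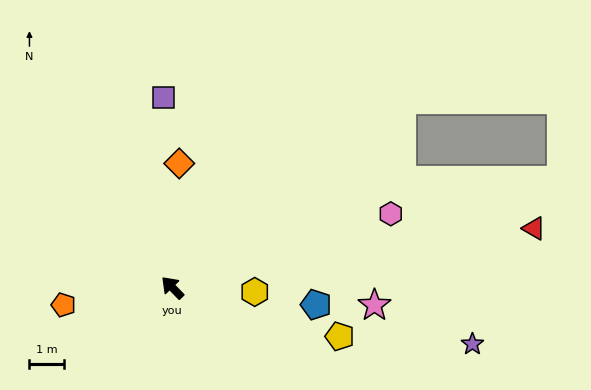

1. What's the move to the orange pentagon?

turn left 55°, forward 3.2 m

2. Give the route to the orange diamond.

turn right 47°, forward 3.7 m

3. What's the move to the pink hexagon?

turn right 115°, forward 6.8 m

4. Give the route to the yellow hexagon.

turn right 137°, forward 2.4 m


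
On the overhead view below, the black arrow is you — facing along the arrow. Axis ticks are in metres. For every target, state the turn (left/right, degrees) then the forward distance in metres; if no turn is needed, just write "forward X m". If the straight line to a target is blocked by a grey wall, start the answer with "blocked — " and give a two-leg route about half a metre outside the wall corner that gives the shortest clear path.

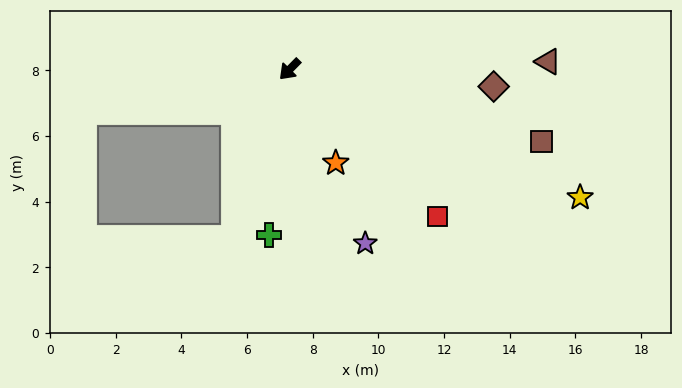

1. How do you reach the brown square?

turn left 119°, forward 8.0 m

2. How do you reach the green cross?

turn left 38°, forward 5.1 m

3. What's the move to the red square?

turn left 90°, forward 6.4 m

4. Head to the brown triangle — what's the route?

turn left 136°, forward 7.9 m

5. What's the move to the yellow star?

turn left 111°, forward 9.7 m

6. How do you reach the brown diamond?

turn left 130°, forward 6.2 m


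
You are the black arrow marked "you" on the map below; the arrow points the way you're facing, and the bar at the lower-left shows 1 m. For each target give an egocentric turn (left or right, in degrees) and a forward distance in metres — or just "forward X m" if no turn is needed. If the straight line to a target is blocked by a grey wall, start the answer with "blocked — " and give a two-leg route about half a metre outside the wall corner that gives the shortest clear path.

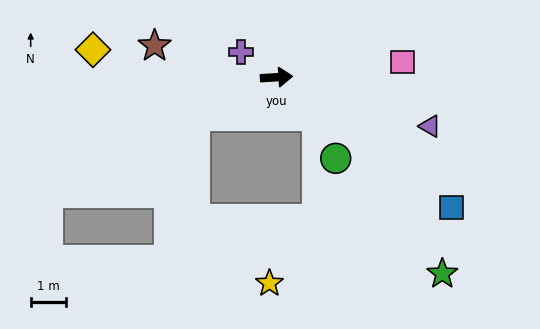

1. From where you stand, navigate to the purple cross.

turn left 141°, forward 1.2 m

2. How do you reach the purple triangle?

turn right 21°, forward 4.6 m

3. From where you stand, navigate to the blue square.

turn right 40°, forward 6.2 m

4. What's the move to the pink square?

turn left 3°, forward 3.6 m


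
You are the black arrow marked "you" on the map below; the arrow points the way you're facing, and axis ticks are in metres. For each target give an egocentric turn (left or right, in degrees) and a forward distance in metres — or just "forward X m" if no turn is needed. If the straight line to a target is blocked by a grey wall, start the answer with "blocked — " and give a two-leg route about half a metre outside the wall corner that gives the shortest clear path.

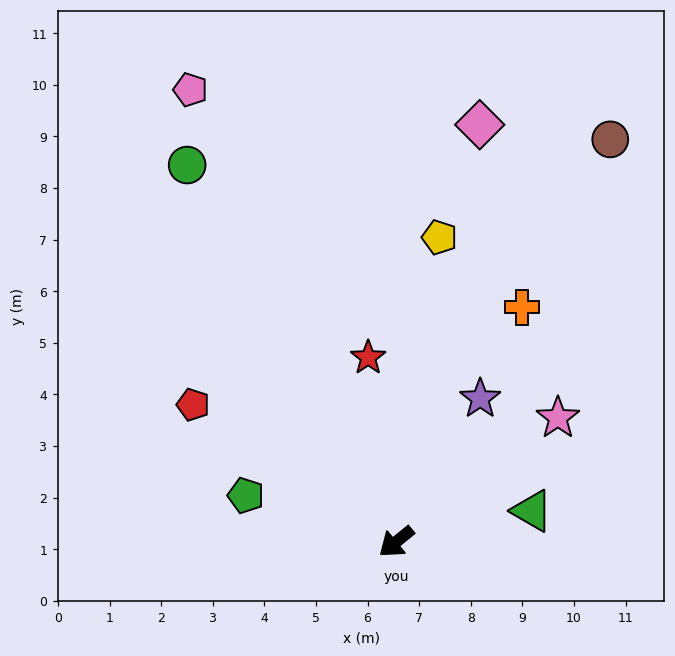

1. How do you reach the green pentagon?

turn right 56°, forward 3.1 m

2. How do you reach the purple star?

turn right 160°, forward 3.2 m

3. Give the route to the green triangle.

turn left 154°, forward 2.7 m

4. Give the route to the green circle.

turn right 100°, forward 8.4 m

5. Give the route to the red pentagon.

turn right 73°, forward 4.7 m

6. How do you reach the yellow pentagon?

turn right 137°, forward 6.0 m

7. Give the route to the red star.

turn right 120°, forward 3.6 m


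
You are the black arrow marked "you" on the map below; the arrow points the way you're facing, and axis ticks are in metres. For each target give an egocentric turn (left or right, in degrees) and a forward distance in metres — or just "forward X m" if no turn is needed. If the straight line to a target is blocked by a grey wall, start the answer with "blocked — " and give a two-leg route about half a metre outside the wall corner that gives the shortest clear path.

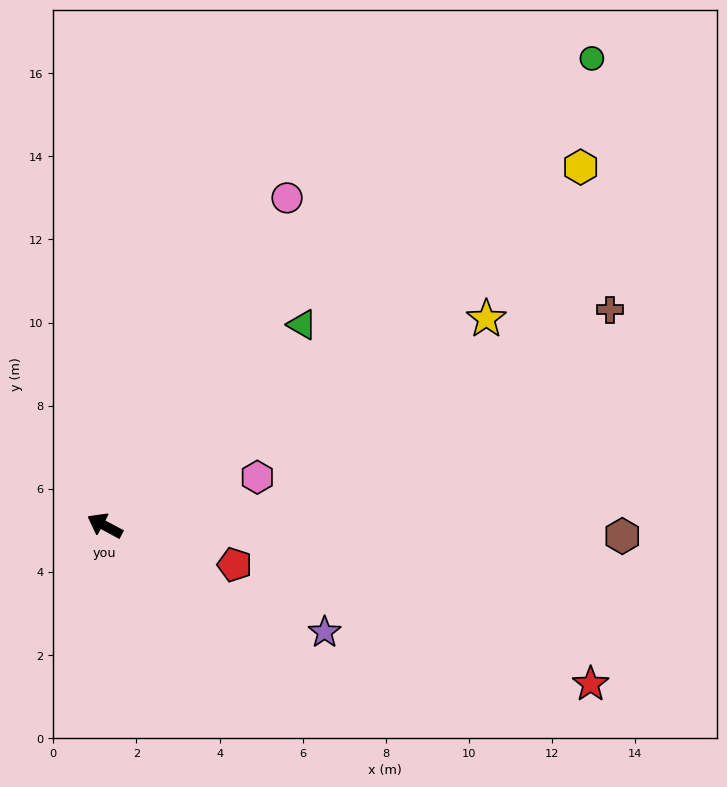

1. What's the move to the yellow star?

turn right 123°, forward 10.4 m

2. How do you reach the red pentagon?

turn right 168°, forward 3.3 m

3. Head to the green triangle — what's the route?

turn right 106°, forward 6.8 m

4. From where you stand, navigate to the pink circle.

turn right 91°, forward 9.0 m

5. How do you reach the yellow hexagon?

turn right 115°, forward 14.3 m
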